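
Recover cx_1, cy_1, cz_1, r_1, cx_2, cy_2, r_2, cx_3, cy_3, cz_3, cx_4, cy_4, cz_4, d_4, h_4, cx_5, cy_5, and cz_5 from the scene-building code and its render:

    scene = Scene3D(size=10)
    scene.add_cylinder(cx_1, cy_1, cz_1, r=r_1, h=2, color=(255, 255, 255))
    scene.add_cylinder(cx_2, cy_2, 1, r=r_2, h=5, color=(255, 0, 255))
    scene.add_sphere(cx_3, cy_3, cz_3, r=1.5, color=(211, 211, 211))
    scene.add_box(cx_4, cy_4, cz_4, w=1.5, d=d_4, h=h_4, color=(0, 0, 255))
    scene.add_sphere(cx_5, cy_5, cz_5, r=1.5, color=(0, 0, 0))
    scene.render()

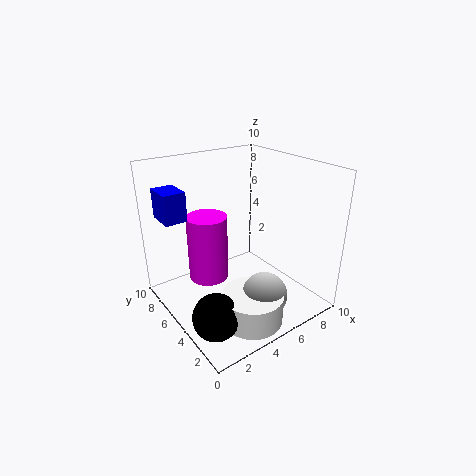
cx_1 = 4
cy_1 = 2
cz_1 = 0.5
r_1 = 2
cx_2 = 4
cy_2 = 7.5
r_2 = 1.5
cx_3 = 5
cy_3 = 2
cz_3 = 2
cx_4 = 0.5
cy_4 = 6.5
cz_4 = 6.5
d_4 = 2
h_4 = 2
cx_5 = 1.5
cy_5 = 2.5
cz_5 = 1.5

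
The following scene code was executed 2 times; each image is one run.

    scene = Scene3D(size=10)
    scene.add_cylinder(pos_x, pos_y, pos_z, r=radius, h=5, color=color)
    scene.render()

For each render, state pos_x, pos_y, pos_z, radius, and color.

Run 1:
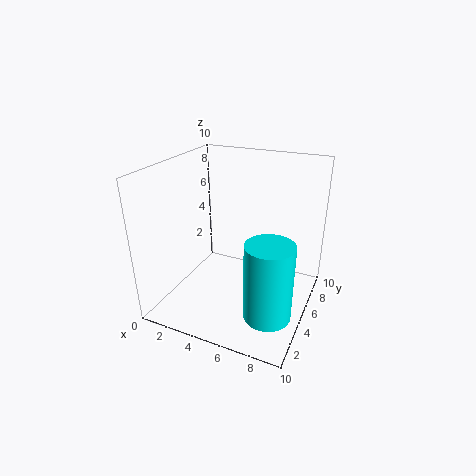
pos_x = 8.25, pos_y = 2.25, pos_z = 1.5, radius = 1.5, color = 'cyan'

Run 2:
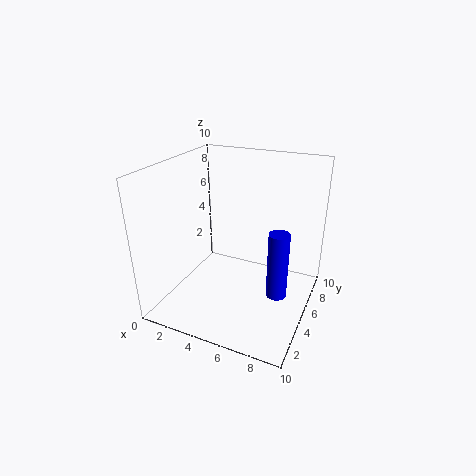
pos_x = 7.75, pos_y = 5.75, pos_z = 0.5, radius = 0.75, color = 'blue'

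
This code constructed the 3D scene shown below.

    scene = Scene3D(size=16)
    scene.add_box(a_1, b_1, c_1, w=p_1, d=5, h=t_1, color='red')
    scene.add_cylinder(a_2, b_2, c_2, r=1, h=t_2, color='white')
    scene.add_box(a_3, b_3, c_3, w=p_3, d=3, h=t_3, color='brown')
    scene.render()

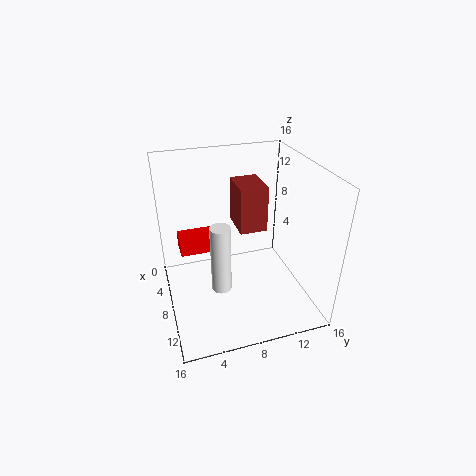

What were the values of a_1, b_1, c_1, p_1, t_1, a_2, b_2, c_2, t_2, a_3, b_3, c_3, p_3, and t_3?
a_1 = 1, b_1 = 2, c_1 = 4, p_1 = 3, t_1 = 2, a_2 = 12, b_2 = 5, c_2 = 5, t_2 = 7, a_3 = 5, b_3 = 8, c_3 = 9, p_3 = 4, t_3 = 5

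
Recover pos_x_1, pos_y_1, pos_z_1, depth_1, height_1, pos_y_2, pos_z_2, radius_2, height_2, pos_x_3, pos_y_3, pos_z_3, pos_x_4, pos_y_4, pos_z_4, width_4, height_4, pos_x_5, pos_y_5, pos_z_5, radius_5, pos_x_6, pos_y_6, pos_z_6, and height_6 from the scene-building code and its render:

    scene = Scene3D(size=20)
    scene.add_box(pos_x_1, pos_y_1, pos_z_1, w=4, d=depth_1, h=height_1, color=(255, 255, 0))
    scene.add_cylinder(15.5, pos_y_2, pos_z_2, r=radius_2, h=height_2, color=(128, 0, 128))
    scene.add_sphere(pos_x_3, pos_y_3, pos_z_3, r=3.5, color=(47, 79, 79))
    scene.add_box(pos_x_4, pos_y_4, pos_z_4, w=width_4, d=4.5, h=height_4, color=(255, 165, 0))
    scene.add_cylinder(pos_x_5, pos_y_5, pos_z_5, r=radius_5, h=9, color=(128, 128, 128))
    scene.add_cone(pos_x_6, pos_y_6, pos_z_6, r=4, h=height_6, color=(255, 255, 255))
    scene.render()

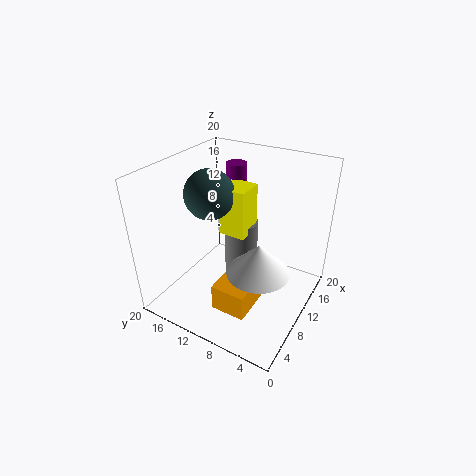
pos_x_1 = 10.5
pos_y_1 = 9.5
pos_z_1 = 9.5
depth_1 = 4
height_1 = 7
pos_y_2 = 13.5
pos_z_2 = 11.5
radius_2 = 1.5
height_2 = 7
pos_x_3 = 10
pos_y_3 = 14.5
pos_z_3 = 15.5
pos_x_4 = 2.5
pos_y_4 = 5
pos_z_4 = 3.5
width_4 = 7
height_4 = 3.5
pos_x_5 = 13.5
pos_y_5 = 11.5
pos_z_5 = 1.5
radius_5 = 2.5
pos_x_6 = 6.5
pos_y_6 = 5
pos_z_6 = 8.5
height_6 = 4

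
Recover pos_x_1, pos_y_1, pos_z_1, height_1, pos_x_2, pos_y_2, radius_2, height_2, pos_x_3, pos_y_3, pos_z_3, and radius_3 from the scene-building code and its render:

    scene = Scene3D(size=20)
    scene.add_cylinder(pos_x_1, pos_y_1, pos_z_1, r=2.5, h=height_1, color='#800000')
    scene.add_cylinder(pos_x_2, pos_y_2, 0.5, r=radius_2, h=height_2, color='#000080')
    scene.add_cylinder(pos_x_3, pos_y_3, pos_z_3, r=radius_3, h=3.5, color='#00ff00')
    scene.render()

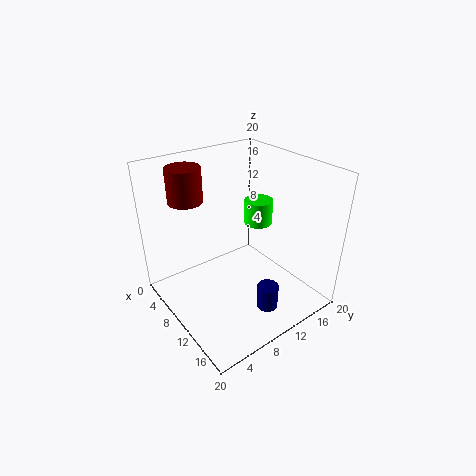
pos_x_1 = 3
pos_y_1 = 6
pos_z_1 = 14
height_1 = 5
pos_x_2 = 15
pos_y_2 = 11.5
radius_2 = 1.5
height_2 = 3.5
pos_x_3 = 9.5
pos_y_3 = 14
pos_z_3 = 11
radius_3 = 2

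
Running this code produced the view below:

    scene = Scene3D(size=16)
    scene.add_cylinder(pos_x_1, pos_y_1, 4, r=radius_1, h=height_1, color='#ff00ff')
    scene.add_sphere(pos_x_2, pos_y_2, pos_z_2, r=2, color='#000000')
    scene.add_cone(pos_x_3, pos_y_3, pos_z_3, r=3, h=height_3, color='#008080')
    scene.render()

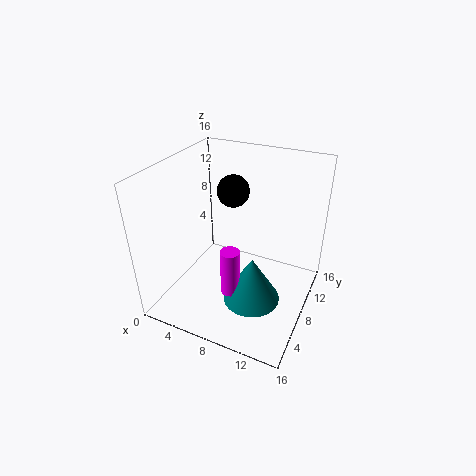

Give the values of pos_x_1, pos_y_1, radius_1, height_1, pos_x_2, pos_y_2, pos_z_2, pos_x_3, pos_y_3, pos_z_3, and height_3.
pos_x_1 = 9; pos_y_1 = 4; radius_1 = 1; height_1 = 5; pos_x_2 = 5; pos_y_2 = 13; pos_z_2 = 11; pos_x_3 = 11; pos_y_3 = 5; pos_z_3 = 3; height_3 = 5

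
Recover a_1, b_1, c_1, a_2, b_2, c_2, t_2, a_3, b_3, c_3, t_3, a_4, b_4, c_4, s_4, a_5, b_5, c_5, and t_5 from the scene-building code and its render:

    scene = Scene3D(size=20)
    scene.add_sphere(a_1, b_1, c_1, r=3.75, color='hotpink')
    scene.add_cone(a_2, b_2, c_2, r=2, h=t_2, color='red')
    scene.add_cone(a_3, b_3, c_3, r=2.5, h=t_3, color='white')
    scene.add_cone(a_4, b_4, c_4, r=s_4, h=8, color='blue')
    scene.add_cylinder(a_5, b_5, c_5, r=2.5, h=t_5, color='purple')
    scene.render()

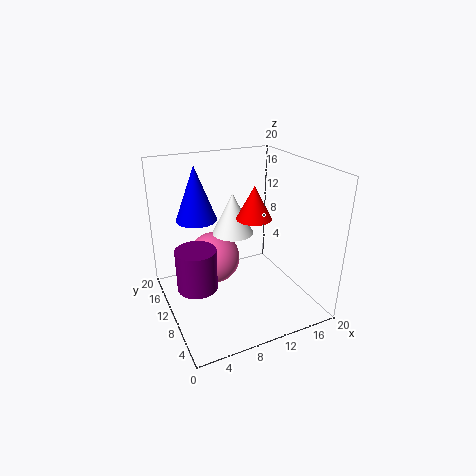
a_1 = 7.5, b_1 = 13, c_1 = 6, a_2 = 8.75, b_2 = 3.25, c_2 = 15.75, t_2 = 3.75, a_3 = 7.75, b_3 = 6.75, c_3 = 12.75, t_3 = 5, a_4 = 6, b_4 = 15.75, c_4 = 11.25, s_4 = 3, a_5 = 2.75, b_5 = 6.5, c_5 = 6.25, t_5 = 5.25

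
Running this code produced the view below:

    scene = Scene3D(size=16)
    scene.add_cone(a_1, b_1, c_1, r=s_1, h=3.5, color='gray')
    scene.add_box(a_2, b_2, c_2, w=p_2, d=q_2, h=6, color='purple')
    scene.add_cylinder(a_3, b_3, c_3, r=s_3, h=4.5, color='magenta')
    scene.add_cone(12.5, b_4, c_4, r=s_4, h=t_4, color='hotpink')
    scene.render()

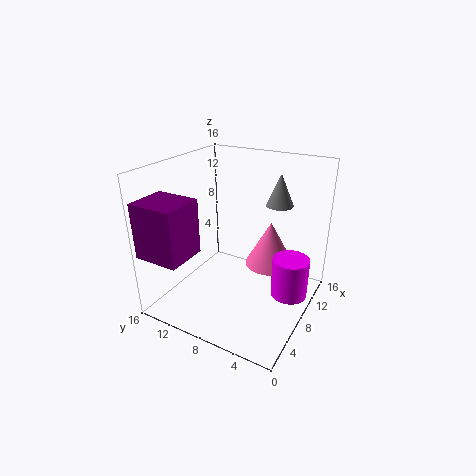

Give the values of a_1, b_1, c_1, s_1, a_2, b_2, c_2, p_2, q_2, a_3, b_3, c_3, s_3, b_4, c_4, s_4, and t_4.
a_1 = 11; b_1 = 4.5; c_1 = 11.5; s_1 = 1.5; a_2 = 0.5; b_2 = 11; c_2 = 7; p_2 = 4.5; q_2 = 5; a_3 = 9; b_3 = 2; c_3 = 2; s_3 = 2; b_4 = 6; c_4 = 3; s_4 = 3; t_4 = 5.5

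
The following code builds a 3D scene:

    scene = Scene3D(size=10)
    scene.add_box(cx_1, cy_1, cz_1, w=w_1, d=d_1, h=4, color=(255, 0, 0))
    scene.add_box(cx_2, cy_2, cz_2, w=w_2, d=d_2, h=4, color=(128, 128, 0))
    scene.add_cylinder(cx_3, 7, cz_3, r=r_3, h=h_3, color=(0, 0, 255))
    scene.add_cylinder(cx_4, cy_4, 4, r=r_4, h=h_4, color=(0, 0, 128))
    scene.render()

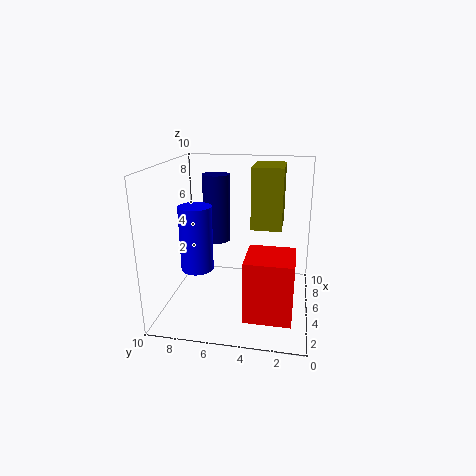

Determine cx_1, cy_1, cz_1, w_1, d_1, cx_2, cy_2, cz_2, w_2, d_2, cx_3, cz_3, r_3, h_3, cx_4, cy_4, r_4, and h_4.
cx_1 = 1
cy_1 = 1
cz_1 = 1
w_1 = 3
d_1 = 3
cx_2 = 4
cy_2 = 2
cz_2 = 6
w_2 = 3
d_2 = 2
cx_3 = 2
cz_3 = 4
r_3 = 1
h_3 = 4
cx_4 = 7
cy_4 = 7
r_4 = 1
h_4 = 5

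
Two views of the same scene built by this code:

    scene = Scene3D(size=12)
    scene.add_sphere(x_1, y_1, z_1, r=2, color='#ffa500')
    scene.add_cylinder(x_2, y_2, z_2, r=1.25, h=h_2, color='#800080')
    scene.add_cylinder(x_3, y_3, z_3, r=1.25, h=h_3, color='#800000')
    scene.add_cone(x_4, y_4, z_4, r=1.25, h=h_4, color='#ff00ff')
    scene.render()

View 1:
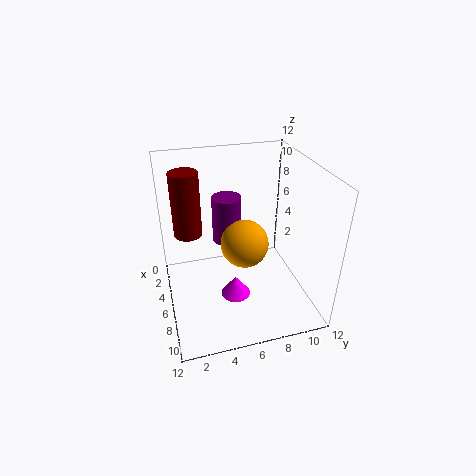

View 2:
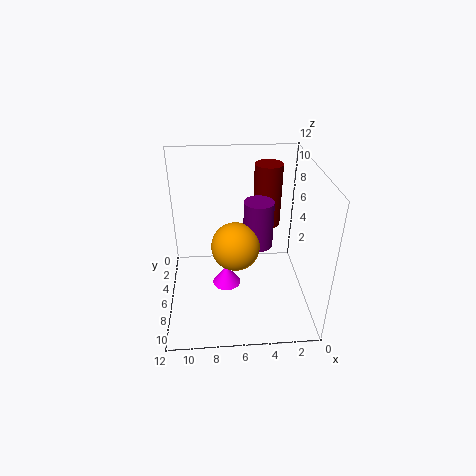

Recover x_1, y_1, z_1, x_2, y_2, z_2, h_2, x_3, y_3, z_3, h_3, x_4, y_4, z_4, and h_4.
x_1 = 6.25
y_1 = 6.5
z_1 = 5.5
x_2 = 4.25
y_2 = 5.5
z_2 = 5
h_2 = 4
x_3 = 3
y_3 = 2.25
z_3 = 5.25
h_3 = 5.75
x_4 = 7
y_4 = 5.5
z_4 = 1
h_4 = 1.75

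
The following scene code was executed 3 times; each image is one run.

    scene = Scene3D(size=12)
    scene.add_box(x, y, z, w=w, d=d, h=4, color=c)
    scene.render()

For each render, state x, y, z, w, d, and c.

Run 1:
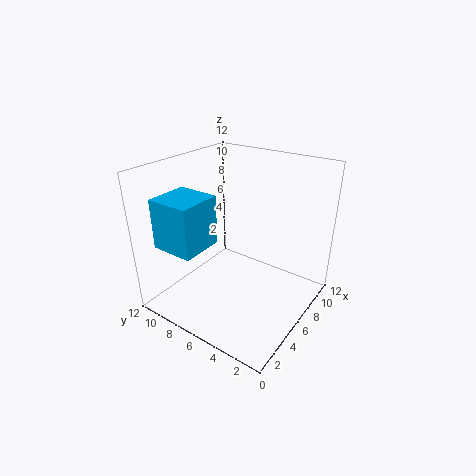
x = 1, y = 7, z = 6, w = 3.5, d = 3.5, c = 'deepskyblue'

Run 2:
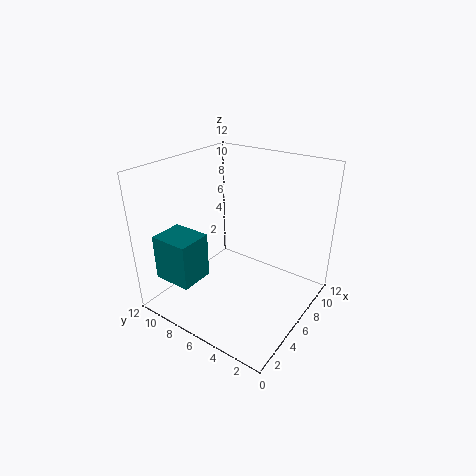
x = 2, y = 8.5, z = 2, w = 3, d = 3.5, c = 'teal'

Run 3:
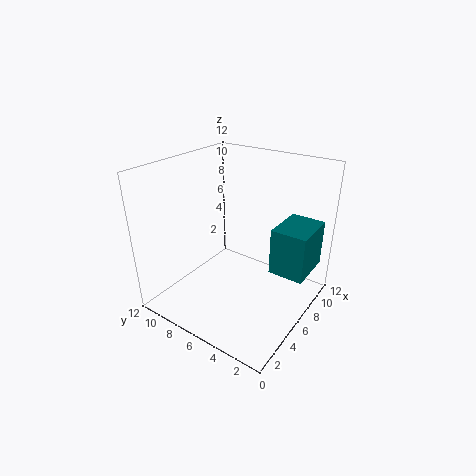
x = 7, y = 0.5, z = 3, w = 4, d = 3, c = 'teal'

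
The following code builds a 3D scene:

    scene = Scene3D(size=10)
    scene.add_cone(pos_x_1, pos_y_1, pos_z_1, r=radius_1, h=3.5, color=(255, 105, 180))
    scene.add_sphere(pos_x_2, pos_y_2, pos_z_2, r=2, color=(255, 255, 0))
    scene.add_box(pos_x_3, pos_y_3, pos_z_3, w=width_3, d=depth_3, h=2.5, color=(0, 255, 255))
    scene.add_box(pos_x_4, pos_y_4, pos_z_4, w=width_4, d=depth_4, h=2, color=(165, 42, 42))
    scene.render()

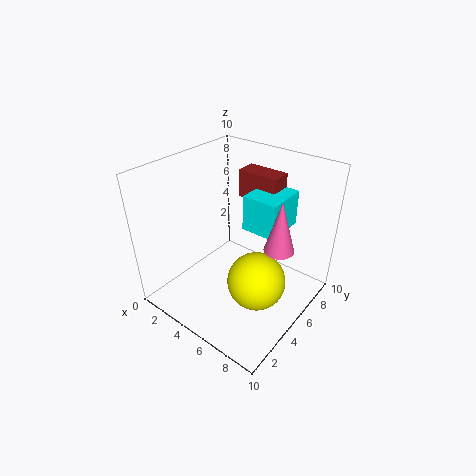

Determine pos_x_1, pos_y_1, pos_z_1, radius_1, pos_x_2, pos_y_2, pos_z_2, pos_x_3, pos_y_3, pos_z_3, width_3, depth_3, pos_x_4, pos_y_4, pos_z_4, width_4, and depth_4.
pos_x_1 = 8, pos_y_1 = 5.5, pos_z_1 = 5, radius_1 = 1, pos_x_2 = 7, pos_y_2 = 4.5, pos_z_2 = 2.5, pos_x_3 = 5, pos_y_3 = 5.5, pos_z_3 = 5.5, width_3 = 2.5, depth_3 = 3, pos_x_4 = 3.5, pos_y_4 = 7, pos_z_4 = 7, width_4 = 3, depth_4 = 1.5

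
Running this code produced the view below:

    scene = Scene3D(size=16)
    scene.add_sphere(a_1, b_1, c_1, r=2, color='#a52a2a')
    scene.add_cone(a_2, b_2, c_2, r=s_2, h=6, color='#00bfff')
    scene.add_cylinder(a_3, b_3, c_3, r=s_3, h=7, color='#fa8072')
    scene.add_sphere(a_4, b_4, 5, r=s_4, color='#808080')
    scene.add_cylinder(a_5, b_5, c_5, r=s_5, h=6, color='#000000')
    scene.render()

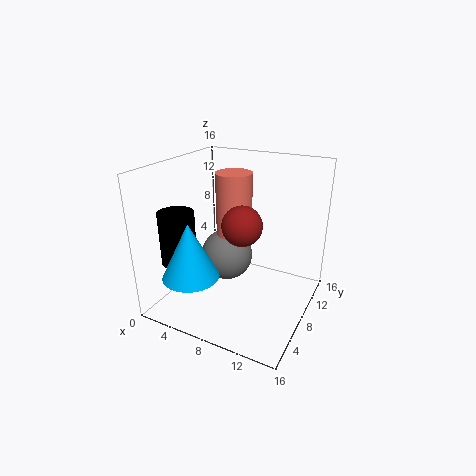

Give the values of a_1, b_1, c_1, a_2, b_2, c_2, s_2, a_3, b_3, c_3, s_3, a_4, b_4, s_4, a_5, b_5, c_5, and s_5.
a_1 = 10
b_1 = 5
c_1 = 11
a_2 = 5
b_2 = 3
c_2 = 5
s_2 = 3
a_3 = 7
b_3 = 9
c_3 = 8
s_3 = 2
a_4 = 6
b_4 = 9
s_4 = 3
a_5 = 2
b_5 = 5
c_5 = 5
s_5 = 2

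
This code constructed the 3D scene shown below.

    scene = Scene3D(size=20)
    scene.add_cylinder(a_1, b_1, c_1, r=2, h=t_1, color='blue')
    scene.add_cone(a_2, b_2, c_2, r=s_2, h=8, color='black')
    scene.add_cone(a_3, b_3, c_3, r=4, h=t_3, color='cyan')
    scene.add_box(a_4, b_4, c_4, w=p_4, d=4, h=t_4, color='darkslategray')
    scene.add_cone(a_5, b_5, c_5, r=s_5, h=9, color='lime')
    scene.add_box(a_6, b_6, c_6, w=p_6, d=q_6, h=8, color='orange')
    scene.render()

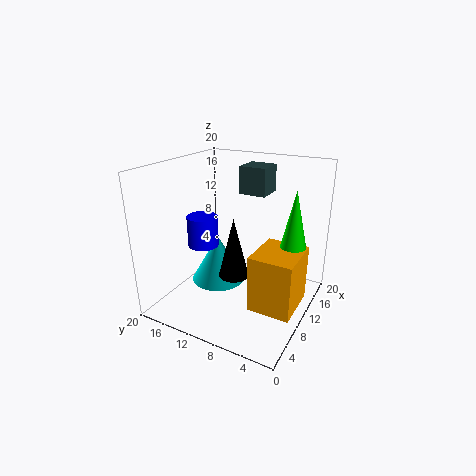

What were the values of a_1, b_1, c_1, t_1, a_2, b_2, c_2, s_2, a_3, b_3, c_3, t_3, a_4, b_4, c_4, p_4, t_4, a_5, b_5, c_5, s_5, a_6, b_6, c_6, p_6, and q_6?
a_1 = 6, b_1 = 13, c_1 = 10, t_1 = 4, a_2 = 7, b_2 = 9, c_2 = 6, s_2 = 2, a_3 = 11, b_3 = 14, c_3 = 2, t_3 = 7, a_4 = 14, b_4 = 8, c_4 = 15, p_4 = 4, t_4 = 4, a_5 = 13, b_5 = 3, c_5 = 8, s_5 = 2, a_6 = 7, b_6 = 1, c_6 = 1, p_6 = 7, q_6 = 6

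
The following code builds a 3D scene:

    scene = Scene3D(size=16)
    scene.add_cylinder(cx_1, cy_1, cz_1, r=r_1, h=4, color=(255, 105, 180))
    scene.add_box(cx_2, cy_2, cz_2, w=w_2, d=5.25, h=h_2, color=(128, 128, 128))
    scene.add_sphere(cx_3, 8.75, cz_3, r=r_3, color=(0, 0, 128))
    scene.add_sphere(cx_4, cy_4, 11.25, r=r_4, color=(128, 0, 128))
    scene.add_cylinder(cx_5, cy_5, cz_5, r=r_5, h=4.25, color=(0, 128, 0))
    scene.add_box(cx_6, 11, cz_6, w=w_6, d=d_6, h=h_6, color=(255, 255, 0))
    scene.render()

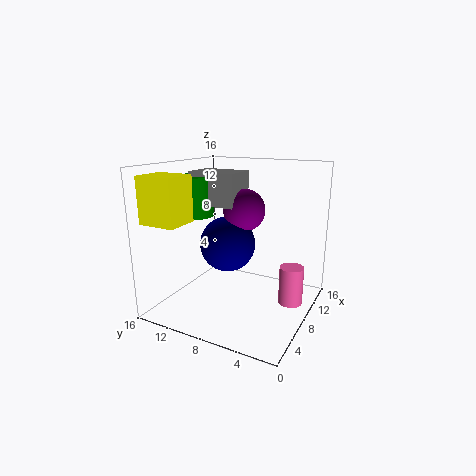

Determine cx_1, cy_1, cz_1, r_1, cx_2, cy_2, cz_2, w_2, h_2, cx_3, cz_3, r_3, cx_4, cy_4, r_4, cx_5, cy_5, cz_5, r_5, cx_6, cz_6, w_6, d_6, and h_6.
cx_1 = 7.5
cy_1 = 1.5
cz_1 = 2
r_1 = 1.25
cx_2 = 5.75
cy_2 = 7.5
cz_2 = 11.75
w_2 = 3.75
h_2 = 3.5
cx_3 = 7
cz_3 = 7.5
r_3 = 3
cx_4 = 8
cy_4 = 7.25
r_4 = 2.25
cx_5 = 6.25
cy_5 = 12.5
cz_5 = 10.5
r_5 = 2.25
cx_6 = 0.5
cz_6 = 10.5
w_6 = 3.5
d_6 = 4
h_6 = 4.75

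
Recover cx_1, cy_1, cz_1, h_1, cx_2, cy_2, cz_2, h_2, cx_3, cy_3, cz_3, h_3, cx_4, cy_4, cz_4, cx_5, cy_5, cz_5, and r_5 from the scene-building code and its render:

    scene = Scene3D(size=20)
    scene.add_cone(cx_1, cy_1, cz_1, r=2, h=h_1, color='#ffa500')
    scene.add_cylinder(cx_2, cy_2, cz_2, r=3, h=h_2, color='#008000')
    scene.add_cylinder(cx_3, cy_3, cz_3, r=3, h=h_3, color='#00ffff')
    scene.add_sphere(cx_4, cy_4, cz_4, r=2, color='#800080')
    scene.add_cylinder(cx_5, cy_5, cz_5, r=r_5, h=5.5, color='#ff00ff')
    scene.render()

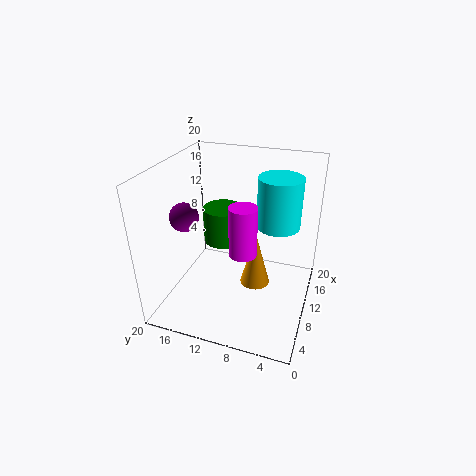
cx_1 = 8.5
cy_1 = 7
cz_1 = 4.5
h_1 = 7.5
cx_2 = 14.5
cy_2 = 14
cz_2 = 6.5
h_2 = 5.5
cx_3 = 12.5
cy_3 = 5
cz_3 = 11.5
h_3 = 7
cx_4 = 8
cy_4 = 17
cz_4 = 13
cx_5 = 1.5
cy_5 = 6.5
cz_5 = 13.5
r_5 = 1.5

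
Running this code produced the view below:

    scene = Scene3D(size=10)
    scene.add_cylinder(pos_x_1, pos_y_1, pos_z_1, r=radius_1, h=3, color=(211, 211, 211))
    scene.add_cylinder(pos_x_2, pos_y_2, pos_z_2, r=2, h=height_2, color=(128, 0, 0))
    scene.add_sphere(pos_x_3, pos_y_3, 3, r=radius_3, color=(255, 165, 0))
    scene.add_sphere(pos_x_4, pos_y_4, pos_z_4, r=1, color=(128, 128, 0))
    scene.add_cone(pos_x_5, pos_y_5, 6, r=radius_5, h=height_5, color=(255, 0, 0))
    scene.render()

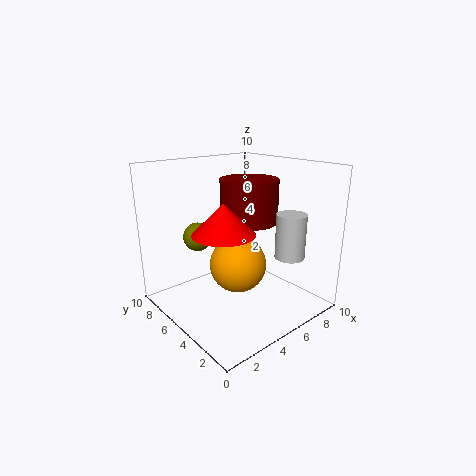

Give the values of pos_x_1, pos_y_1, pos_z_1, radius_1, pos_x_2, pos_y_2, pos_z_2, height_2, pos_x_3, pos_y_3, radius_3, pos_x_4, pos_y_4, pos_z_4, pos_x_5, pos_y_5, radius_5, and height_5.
pos_x_1 = 7
pos_y_1 = 2
pos_z_1 = 4
radius_1 = 1
pos_x_2 = 6
pos_y_2 = 5
pos_z_2 = 6
height_2 = 3
pos_x_3 = 5
pos_y_3 = 5
radius_3 = 2
pos_x_4 = 3
pos_y_4 = 7
pos_z_4 = 5
pos_x_5 = 3
pos_y_5 = 4
radius_5 = 2
height_5 = 2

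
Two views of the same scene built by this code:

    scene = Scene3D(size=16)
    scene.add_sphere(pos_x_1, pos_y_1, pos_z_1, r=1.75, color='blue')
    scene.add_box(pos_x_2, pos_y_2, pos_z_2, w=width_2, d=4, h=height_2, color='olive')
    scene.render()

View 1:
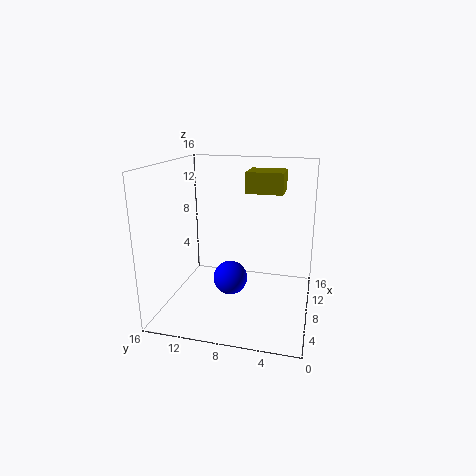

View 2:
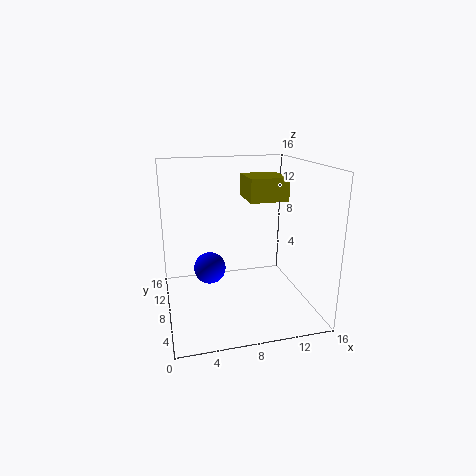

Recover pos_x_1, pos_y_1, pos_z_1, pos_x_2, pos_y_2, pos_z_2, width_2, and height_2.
pos_x_1 = 4.75, pos_y_1 = 8, pos_z_1 = 4.75, pos_x_2 = 8, pos_y_2 = 3.25, pos_z_2 = 13, width_2 = 3.75, height_2 = 2.25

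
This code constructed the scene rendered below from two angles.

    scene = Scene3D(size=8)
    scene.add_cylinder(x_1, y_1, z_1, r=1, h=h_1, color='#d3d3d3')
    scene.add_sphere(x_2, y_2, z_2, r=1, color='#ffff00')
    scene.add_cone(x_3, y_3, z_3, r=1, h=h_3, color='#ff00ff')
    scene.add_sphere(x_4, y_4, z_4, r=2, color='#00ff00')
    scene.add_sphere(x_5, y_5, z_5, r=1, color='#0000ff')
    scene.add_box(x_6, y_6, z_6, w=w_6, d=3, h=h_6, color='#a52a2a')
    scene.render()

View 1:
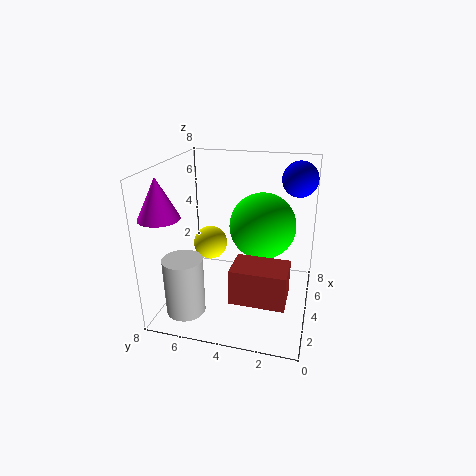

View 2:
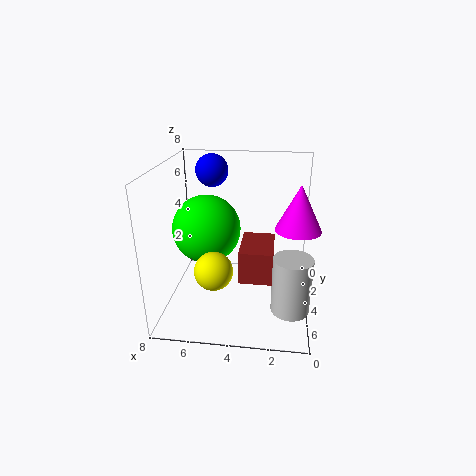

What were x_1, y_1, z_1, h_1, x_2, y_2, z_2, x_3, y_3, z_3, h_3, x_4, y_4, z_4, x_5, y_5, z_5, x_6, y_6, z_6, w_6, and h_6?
x_1 = 1; y_1 = 6; z_1 = 1; h_1 = 3; x_2 = 5; y_2 = 6; z_2 = 3; x_3 = 1; y_3 = 7; z_3 = 6; h_3 = 2; x_4 = 6; y_4 = 3; z_4 = 4; x_5 = 6; y_5 = 1; z_5 = 7; x_6 = 2; y_6 = 1; z_6 = 1; w_6 = 2; h_6 = 2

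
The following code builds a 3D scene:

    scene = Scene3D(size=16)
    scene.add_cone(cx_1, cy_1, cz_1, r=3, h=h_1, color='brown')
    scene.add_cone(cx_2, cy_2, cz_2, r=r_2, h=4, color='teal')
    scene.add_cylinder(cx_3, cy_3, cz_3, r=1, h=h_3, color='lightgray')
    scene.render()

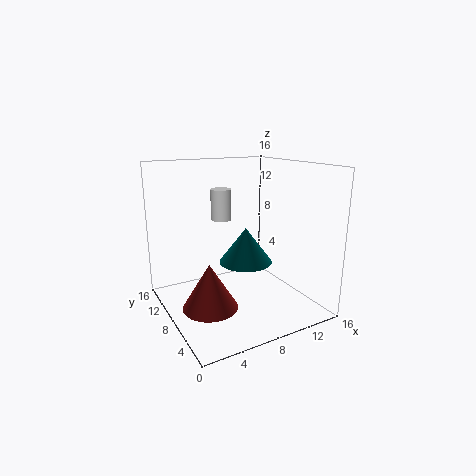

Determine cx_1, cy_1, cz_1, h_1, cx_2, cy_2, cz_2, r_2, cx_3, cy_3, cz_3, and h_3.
cx_1 = 4; cy_1 = 7; cz_1 = 1; h_1 = 5; cx_2 = 9; cy_2 = 8; cz_2 = 5; r_2 = 3; cx_3 = 5; cy_3 = 6; cz_3 = 11; h_3 = 3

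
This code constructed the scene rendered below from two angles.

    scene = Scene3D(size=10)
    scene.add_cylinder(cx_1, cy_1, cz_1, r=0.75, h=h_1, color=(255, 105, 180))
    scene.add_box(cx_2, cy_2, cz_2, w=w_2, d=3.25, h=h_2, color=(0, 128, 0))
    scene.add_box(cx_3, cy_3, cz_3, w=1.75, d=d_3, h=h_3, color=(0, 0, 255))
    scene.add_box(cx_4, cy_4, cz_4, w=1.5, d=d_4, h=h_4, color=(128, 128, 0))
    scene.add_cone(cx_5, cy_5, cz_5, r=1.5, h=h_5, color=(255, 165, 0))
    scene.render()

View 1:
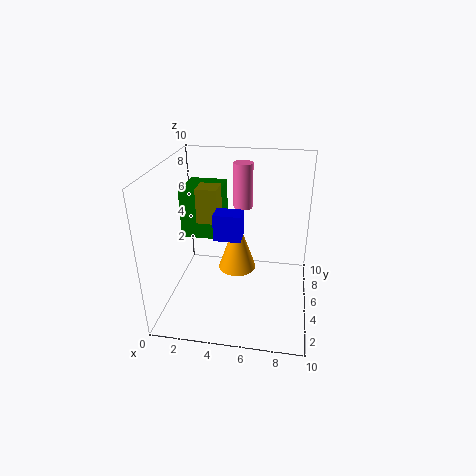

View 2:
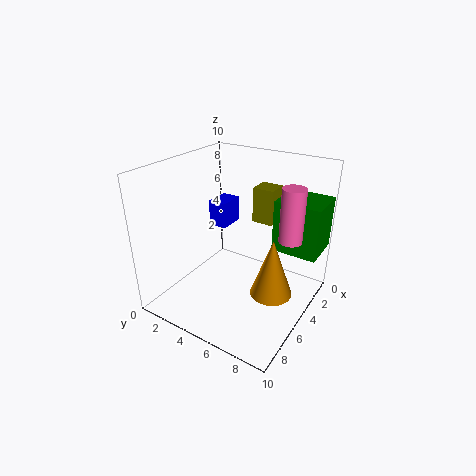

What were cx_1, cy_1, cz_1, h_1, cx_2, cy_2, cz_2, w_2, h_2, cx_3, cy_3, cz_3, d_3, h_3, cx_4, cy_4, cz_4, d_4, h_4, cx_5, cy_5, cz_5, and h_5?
cx_1 = 4.75; cy_1 = 8.75; cz_1 = 5.75; h_1 = 3.5; cx_2 = 0.25; cy_2 = 6.75; cz_2 = 3.75; w_2 = 3; h_2 = 3.75; cx_3 = 3.75; cy_3 = 3; cz_3 = 5.75; d_3 = 1.25; h_3 = 1.75; cx_4 = 2; cy_4 = 5.25; cz_4 = 5.75; d_4 = 1.5; h_4 = 2.5; cx_5 = 4.5; cy_5 = 7.5; cz_5 = 1; h_5 = 4.25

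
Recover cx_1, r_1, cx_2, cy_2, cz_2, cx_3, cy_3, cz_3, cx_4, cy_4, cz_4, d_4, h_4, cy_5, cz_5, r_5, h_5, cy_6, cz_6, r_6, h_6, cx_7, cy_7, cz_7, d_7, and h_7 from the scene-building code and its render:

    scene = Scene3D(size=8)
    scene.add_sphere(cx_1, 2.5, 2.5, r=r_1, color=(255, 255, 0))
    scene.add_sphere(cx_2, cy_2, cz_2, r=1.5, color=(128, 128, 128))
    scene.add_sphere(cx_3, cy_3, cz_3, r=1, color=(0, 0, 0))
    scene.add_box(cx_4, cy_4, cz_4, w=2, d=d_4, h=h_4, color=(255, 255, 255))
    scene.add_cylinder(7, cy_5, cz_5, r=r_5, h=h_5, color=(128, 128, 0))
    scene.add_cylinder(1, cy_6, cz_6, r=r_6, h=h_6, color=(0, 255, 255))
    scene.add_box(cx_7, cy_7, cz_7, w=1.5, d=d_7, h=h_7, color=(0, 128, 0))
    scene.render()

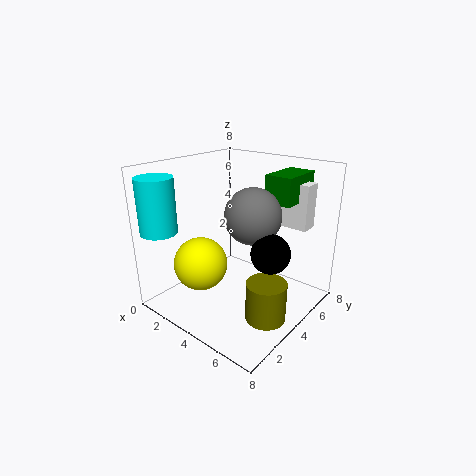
cx_1 = 2.5; r_1 = 1.5; cx_2 = 5; cy_2 = 4; cz_2 = 5.5; cx_3 = 6.5; cy_3 = 3.5; cz_3 = 4; cx_4 = 5; cy_4 = 6; cz_4 = 4.5; d_4 = 1; h_4 = 2.5; cy_5 = 2.5; cz_5 = 1; r_5 = 1; h_5 = 2; cy_6 = 1; cz_6 = 4.5; r_6 = 1; h_6 = 3; cx_7 = 5; cy_7 = 5; cz_7 = 6; d_7 = 2.5; h_7 = 1.5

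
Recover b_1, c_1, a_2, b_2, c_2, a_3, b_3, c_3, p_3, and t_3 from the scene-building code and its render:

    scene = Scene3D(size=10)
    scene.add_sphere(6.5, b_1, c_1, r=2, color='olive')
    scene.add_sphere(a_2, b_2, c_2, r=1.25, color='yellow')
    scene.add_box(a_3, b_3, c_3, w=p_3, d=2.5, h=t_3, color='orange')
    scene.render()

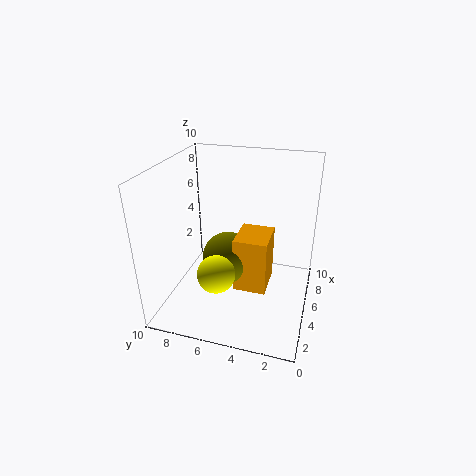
b_1 = 6.25
c_1 = 2.25
a_2 = 2.5
b_2 = 5.75
c_2 = 3.5
a_3 = 5.25
b_3 = 3
c_3 = 0.25
p_3 = 3
t_3 = 4.25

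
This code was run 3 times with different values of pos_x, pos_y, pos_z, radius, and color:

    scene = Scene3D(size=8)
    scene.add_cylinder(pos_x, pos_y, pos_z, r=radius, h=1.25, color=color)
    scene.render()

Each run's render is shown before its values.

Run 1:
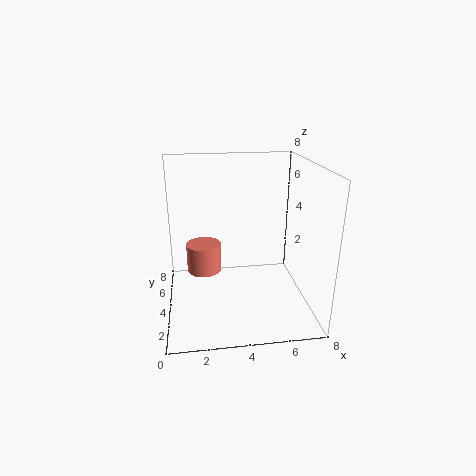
pos_x = 2; pos_y = 0.75; pos_z = 4; radius = 0.75; color = 'salmon'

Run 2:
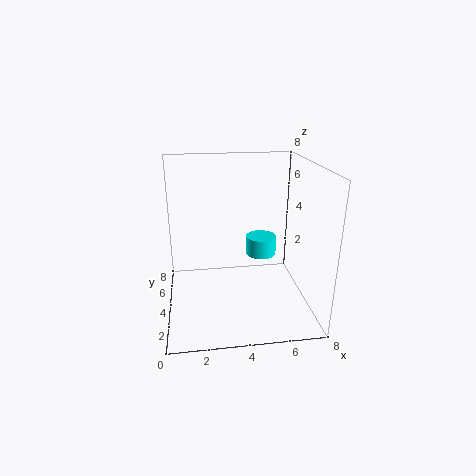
pos_x = 6; pos_y = 7; pos_z = 1.5; radius = 1; color = 'cyan'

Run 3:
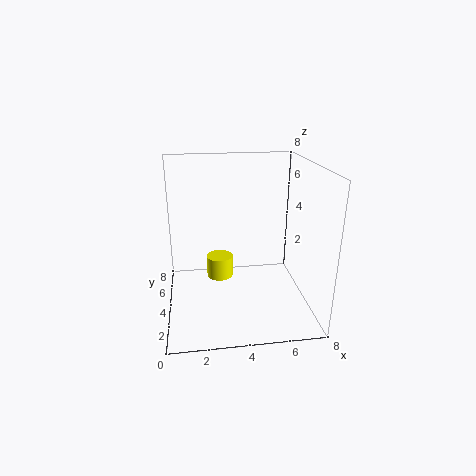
pos_x = 3; pos_y = 4.5; pos_z = 1.5; radius = 0.75; color = 'yellow'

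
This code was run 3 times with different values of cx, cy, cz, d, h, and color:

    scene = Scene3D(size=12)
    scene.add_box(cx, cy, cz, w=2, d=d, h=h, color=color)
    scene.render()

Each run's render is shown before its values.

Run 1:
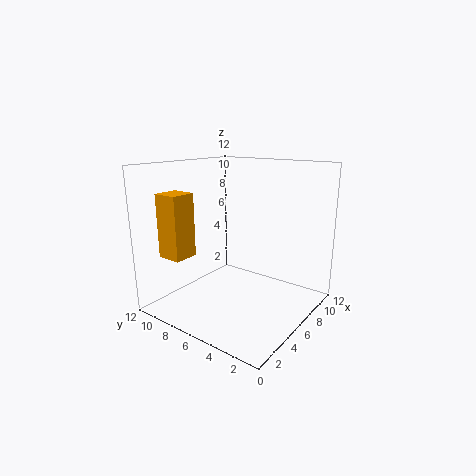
cx = 1; cy = 8; cz = 5; d = 2; h = 5; color = 'orange'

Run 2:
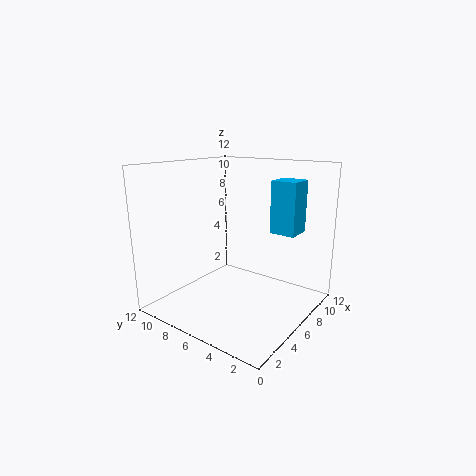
cx = 6; cy = 1; cz = 7; d = 2; h = 4; color = 'deepskyblue'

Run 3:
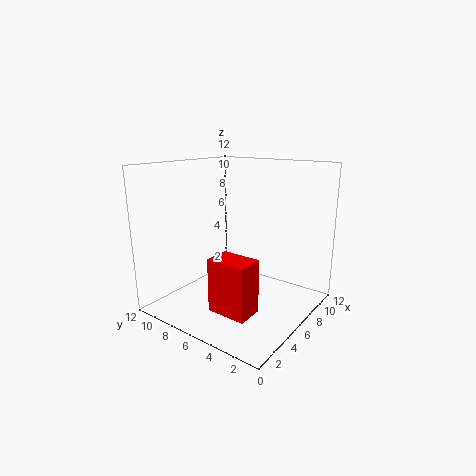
cx = 1; cy = 2; cz = 2; d = 3; h = 4; color = 'red'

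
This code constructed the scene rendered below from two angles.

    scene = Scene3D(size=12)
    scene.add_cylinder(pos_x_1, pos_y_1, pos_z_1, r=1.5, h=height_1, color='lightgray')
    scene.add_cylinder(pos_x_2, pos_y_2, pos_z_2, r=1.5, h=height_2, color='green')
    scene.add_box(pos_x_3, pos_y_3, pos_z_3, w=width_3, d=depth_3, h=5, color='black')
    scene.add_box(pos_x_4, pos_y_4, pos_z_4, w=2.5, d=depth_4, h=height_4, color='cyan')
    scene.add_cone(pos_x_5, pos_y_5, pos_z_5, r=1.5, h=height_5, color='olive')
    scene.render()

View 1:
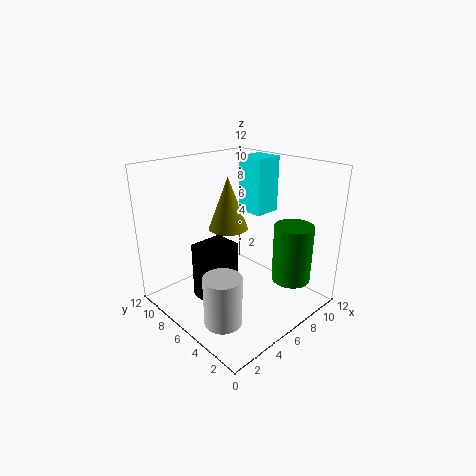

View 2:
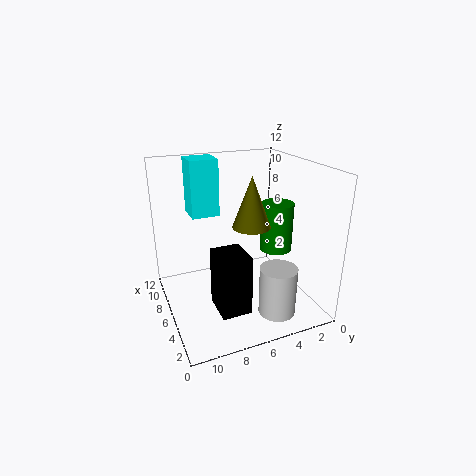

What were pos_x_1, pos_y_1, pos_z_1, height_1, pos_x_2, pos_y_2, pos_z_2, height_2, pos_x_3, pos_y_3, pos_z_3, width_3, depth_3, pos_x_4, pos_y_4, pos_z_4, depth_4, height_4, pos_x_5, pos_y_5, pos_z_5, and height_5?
pos_x_1 = 2.5
pos_y_1 = 4
pos_z_1 = 0.5
height_1 = 4
pos_x_2 = 7.5
pos_y_2 = 1.5
pos_z_2 = 3.5
height_2 = 4.5
pos_x_3 = 3
pos_y_3 = 6
pos_z_3 = 0.5
width_3 = 3
depth_3 = 2.5
pos_x_4 = 9
pos_y_4 = 6.5
pos_z_4 = 7
depth_4 = 2.5
height_4 = 5
pos_x_5 = 4.5
pos_y_5 = 5.5
pos_z_5 = 7.5
height_5 = 4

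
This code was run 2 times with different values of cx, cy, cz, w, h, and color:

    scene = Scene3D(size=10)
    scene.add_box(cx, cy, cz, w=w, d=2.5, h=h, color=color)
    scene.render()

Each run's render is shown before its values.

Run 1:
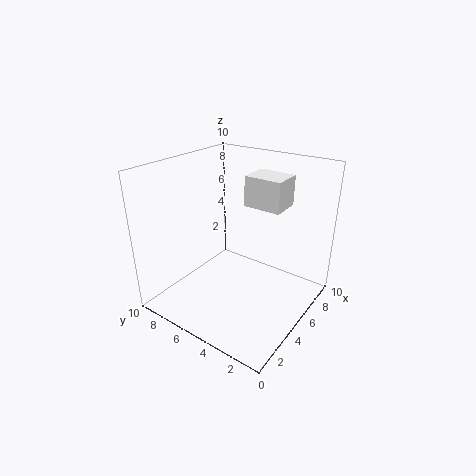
cx = 5, cy = 2, cz = 7.5, w = 2, h = 2, color = 'white'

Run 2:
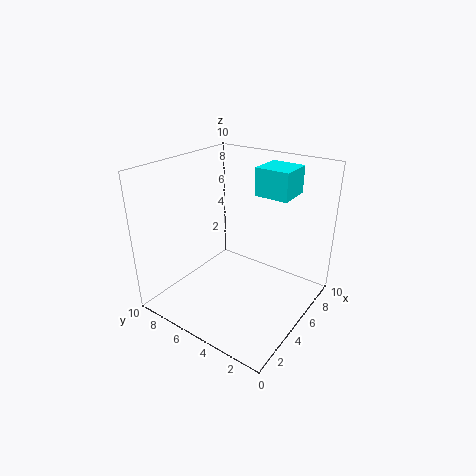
cx = 7, cy = 2.5, cz = 7.5, w = 2.5, h = 2, color = 'cyan'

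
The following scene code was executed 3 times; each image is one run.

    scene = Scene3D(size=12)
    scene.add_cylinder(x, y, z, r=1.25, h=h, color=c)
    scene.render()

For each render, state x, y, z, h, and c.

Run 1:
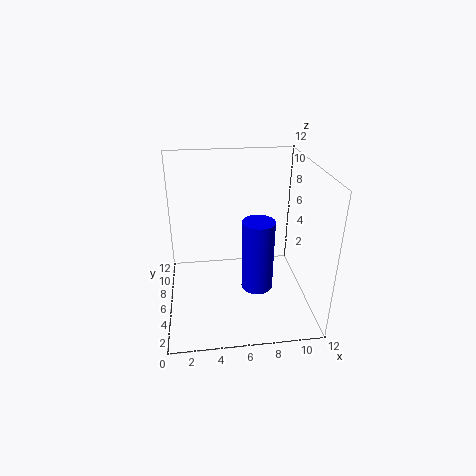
x = 7.25
y = 3.75
z = 2.75
h = 5.75
c = 'blue'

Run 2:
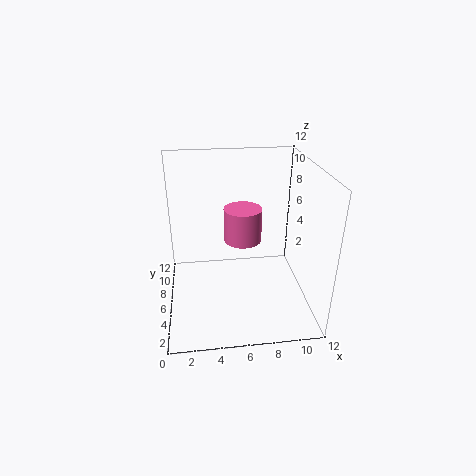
x = 5.75
y = 1.75
z = 8.25
h = 2.25
c = 'hotpink'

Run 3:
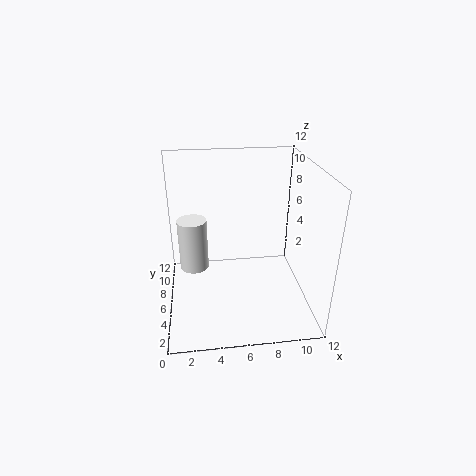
x = 2.25
y = 7.25
z = 2.75
h = 4.5
c = 'white'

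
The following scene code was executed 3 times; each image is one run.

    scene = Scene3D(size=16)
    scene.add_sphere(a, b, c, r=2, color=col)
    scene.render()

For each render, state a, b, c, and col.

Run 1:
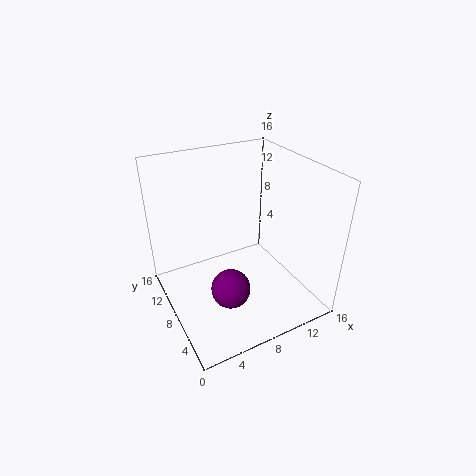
a = 5
b = 4
c = 5
col = 'purple'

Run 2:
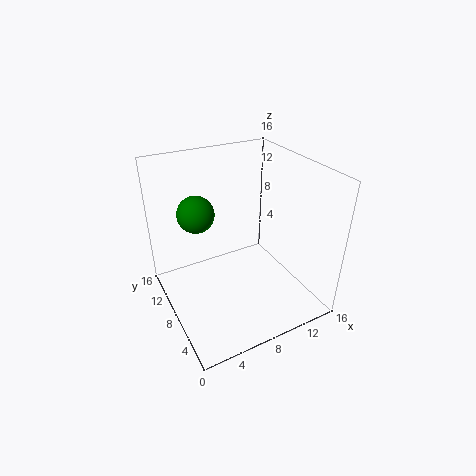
a = 4
b = 10
c = 11
col = 'green'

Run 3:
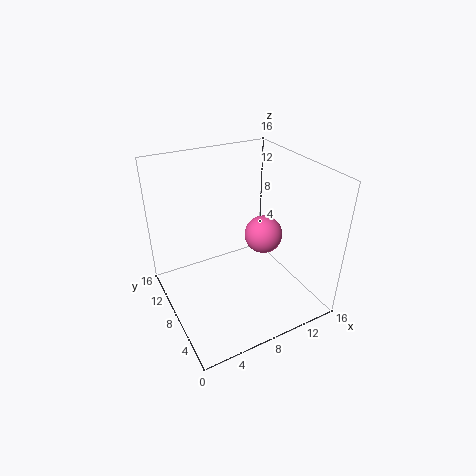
a = 10
b = 6
c = 9
col = 'hotpink'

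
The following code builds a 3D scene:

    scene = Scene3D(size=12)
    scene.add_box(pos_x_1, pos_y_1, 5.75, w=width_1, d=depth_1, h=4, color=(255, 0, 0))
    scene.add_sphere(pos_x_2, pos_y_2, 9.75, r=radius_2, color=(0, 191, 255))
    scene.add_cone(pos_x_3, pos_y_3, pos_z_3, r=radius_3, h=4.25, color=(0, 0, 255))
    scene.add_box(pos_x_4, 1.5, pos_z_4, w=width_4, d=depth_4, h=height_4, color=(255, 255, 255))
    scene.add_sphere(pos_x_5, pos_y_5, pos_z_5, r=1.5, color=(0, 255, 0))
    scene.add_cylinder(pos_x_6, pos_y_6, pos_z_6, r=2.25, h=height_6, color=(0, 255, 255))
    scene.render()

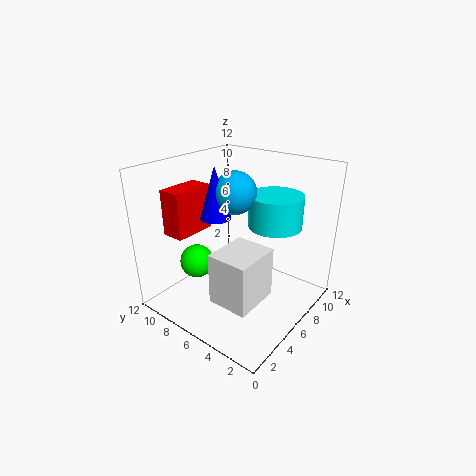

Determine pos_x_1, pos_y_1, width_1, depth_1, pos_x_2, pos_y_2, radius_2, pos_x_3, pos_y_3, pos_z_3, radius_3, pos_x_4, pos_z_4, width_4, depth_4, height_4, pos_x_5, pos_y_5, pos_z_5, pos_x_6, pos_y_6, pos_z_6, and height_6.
pos_x_1 = 3
pos_y_1 = 9.75
width_1 = 3.75
depth_1 = 2
pos_x_2 = 6.25
pos_y_2 = 6.5
radius_2 = 1.75
pos_x_3 = 5
pos_y_3 = 7.5
pos_z_3 = 7.75
radius_3 = 1.25
pos_x_4 = 0.75
pos_z_4 = 3.5
width_4 = 3.5
depth_4 = 3
height_4 = 3.75
pos_x_5 = 4.75
pos_y_5 = 9.75
pos_z_5 = 3
pos_x_6 = 8.5
pos_y_6 = 4
pos_z_6 = 6.75
height_6 = 2.75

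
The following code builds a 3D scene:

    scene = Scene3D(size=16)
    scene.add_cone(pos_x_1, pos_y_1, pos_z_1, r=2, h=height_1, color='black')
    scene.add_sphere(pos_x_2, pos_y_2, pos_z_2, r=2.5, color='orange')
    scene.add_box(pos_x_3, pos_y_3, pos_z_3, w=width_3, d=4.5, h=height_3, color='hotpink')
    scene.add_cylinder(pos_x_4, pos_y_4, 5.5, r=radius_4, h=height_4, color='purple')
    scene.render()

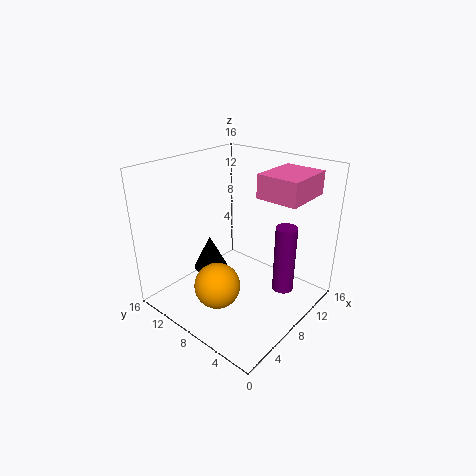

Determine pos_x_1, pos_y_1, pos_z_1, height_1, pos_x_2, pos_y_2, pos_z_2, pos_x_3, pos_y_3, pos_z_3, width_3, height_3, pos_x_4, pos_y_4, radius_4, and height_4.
pos_x_1 = 7.5
pos_y_1 = 12
pos_z_1 = 3
height_1 = 4
pos_x_2 = 4.5
pos_y_2 = 8
pos_z_2 = 3.5
pos_x_3 = 8.5
pos_y_3 = 1.5
pos_z_3 = 13
width_3 = 5.5
height_3 = 2.5
pos_x_4 = 6.5
pos_y_4 = 1
radius_4 = 1
height_4 = 6.5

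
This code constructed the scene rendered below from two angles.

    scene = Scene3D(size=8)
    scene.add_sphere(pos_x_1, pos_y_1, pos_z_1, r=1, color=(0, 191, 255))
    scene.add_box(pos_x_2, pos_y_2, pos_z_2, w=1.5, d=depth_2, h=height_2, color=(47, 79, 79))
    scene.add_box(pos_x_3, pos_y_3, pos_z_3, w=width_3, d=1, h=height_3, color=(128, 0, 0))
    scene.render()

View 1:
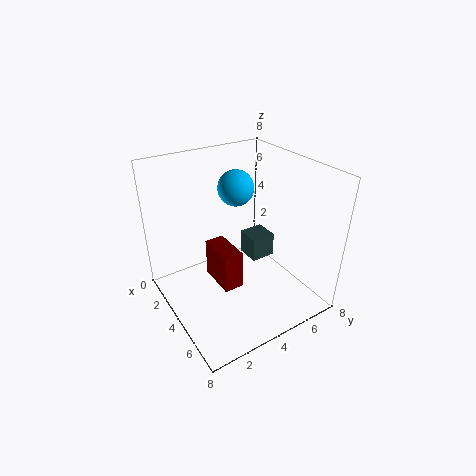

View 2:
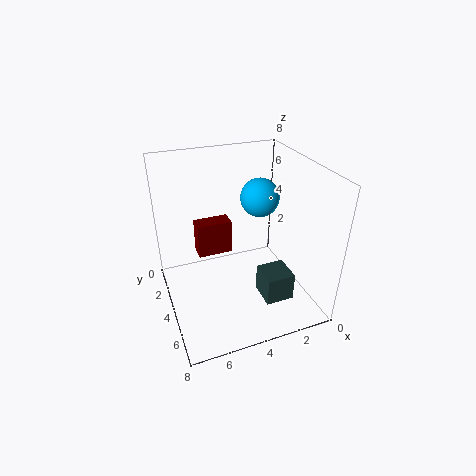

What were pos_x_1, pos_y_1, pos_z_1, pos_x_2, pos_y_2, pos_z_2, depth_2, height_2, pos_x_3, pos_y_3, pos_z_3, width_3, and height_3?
pos_x_1 = 3
pos_y_1 = 4.5
pos_z_1 = 6.5
pos_x_2 = 2
pos_y_2 = 5.5
pos_z_2 = 1.5
depth_2 = 1.5
height_2 = 1.5
pos_x_3 = 4
pos_y_3 = 2
pos_z_3 = 2.5
width_3 = 2
height_3 = 2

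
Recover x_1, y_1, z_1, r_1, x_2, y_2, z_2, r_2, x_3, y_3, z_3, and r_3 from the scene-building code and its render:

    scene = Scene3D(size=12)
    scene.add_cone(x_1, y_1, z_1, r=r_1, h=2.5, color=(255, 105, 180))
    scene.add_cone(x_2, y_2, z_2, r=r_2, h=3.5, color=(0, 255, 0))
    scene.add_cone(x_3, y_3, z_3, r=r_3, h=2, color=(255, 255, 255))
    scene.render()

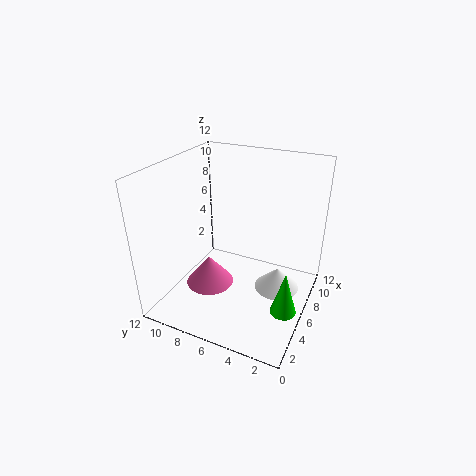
x_1 = 4.5; y_1 = 8; z_1 = 2; r_1 = 2; x_2 = 3.5; y_2 = 1; z_2 = 2; r_2 = 1; x_3 = 8; y_3 = 3; z_3 = 0.5; r_3 = 2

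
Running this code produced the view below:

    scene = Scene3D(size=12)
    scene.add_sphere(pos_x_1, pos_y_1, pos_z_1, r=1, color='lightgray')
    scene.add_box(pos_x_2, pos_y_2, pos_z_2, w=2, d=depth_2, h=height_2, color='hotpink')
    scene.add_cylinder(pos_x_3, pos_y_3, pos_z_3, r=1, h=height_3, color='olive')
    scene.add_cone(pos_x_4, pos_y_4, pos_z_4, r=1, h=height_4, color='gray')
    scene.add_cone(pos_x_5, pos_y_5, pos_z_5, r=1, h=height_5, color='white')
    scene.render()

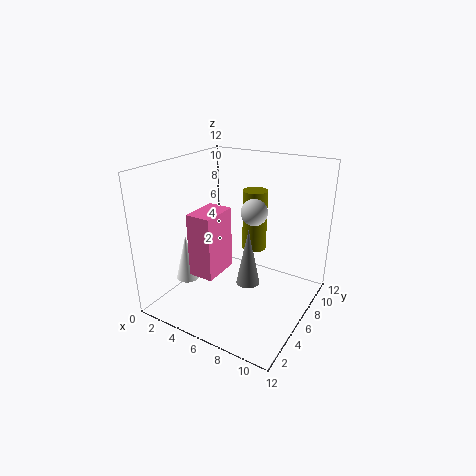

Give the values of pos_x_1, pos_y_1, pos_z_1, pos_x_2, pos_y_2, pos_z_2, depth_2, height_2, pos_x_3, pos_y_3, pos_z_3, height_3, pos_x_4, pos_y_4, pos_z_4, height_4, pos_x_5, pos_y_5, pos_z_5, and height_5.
pos_x_1 = 8
pos_y_1 = 5
pos_z_1 = 9
pos_x_2 = 4
pos_y_2 = 2
pos_z_2 = 4
depth_2 = 3
height_2 = 5
pos_x_3 = 7
pos_y_3 = 7
pos_z_3 = 5
height_3 = 5
pos_x_4 = 7
pos_y_4 = 6
pos_z_4 = 2
height_4 = 5
pos_x_5 = 2
pos_y_5 = 4
pos_z_5 = 2
height_5 = 4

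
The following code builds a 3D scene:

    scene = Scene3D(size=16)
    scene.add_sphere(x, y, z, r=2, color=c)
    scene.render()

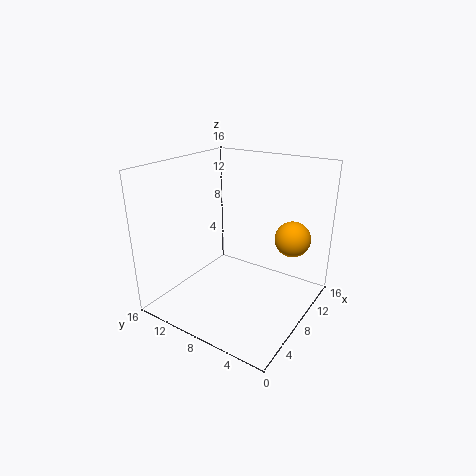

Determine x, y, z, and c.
x = 11.5
y = 3
z = 7.75
c = 'orange'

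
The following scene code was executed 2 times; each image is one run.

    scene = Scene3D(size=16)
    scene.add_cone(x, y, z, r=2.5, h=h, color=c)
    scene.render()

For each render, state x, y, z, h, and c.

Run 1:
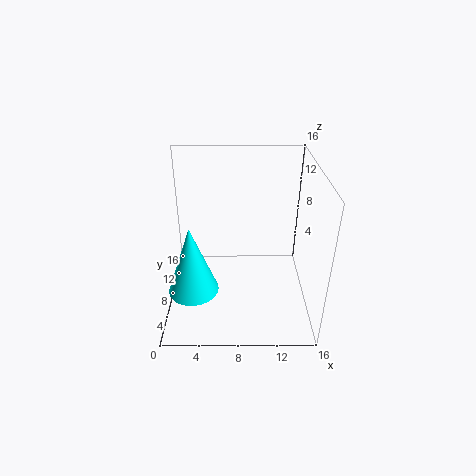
x = 3.5
y = 3
z = 5
h = 7
c = 'cyan'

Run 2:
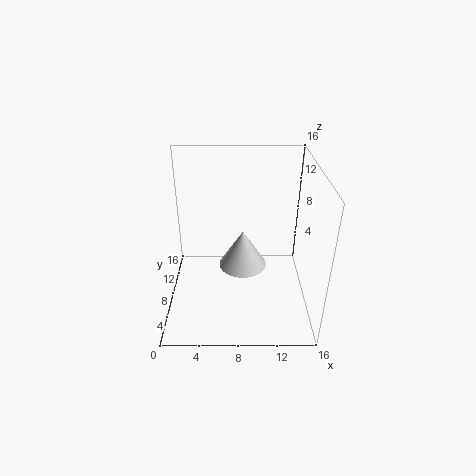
x = 8.5
y = 6
z = 6
h = 4
c = 'lightgray'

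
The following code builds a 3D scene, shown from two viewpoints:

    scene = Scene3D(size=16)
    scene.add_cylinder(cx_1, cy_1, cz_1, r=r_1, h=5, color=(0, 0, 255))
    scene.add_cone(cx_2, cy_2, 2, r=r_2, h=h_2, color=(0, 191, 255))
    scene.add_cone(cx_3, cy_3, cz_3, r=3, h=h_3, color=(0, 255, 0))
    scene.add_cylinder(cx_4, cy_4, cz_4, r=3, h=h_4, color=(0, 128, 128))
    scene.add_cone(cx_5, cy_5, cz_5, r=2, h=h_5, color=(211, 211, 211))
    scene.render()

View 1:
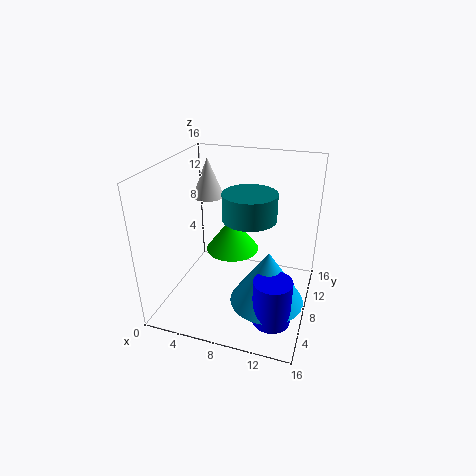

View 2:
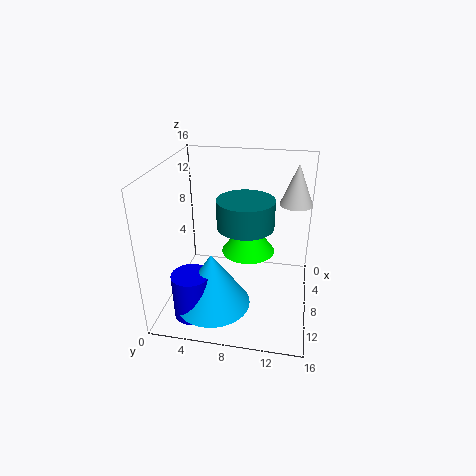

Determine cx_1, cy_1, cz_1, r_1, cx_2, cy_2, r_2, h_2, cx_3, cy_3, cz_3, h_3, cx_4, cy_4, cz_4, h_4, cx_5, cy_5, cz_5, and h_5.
cx_1 = 13; cy_1 = 4; cz_1 = 1; r_1 = 2; cx_2 = 12; cy_2 = 6; r_2 = 4; h_2 = 6; cx_3 = 7; cy_3 = 9; cz_3 = 6; h_3 = 4; cx_4 = 9; cy_4 = 9; cz_4 = 10; h_4 = 3; cx_5 = 2; cy_5 = 14; cz_5 = 10; h_5 = 5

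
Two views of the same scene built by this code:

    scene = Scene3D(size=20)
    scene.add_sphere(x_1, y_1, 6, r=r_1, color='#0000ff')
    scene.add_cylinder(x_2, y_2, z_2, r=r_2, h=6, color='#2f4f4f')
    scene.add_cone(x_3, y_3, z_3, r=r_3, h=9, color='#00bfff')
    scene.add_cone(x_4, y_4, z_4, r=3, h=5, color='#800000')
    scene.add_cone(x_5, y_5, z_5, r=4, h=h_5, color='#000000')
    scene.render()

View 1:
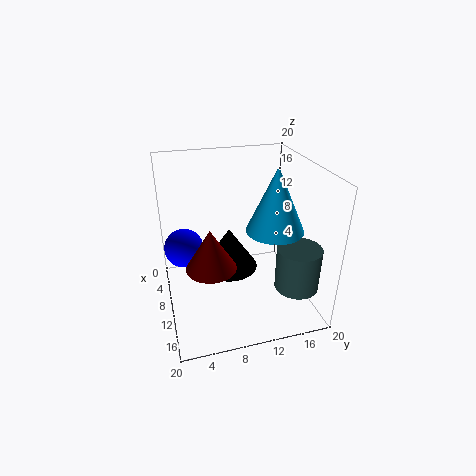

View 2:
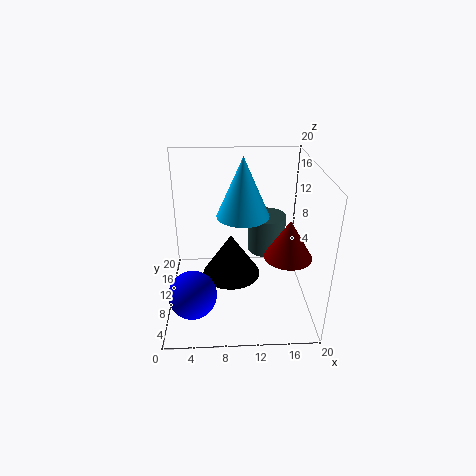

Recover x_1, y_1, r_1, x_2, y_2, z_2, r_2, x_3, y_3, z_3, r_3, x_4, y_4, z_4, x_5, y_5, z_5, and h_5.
x_1 = 4; y_1 = 3; r_1 = 3; x_2 = 15; y_2 = 17; z_2 = 4; r_2 = 3; x_3 = 11; y_3 = 15; z_3 = 11; r_3 = 4; x_4 = 16; y_4 = 5; z_4 = 10; x_5 = 9; y_5 = 9; z_5 = 5; h_5 = 6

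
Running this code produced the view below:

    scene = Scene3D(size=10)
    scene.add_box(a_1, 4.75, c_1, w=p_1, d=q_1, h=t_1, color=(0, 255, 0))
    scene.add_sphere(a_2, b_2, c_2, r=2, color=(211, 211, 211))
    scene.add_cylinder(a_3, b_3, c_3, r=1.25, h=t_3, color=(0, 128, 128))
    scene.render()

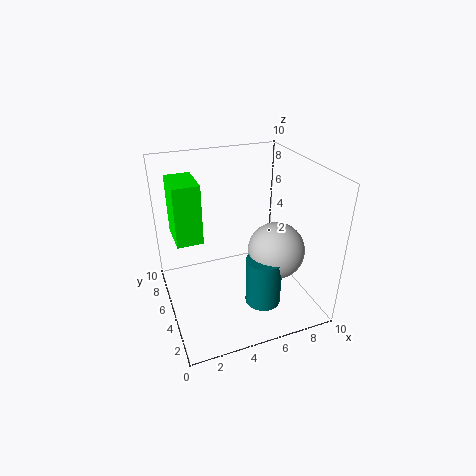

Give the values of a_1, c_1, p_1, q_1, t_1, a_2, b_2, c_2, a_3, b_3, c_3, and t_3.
a_1 = 0.75
c_1 = 5.25
p_1 = 1.75
q_1 = 2.75
t_1 = 4
a_2 = 7.5
b_2 = 4
c_2 = 4
a_3 = 6.25
b_3 = 3.25
c_3 = 0.5
t_3 = 3.5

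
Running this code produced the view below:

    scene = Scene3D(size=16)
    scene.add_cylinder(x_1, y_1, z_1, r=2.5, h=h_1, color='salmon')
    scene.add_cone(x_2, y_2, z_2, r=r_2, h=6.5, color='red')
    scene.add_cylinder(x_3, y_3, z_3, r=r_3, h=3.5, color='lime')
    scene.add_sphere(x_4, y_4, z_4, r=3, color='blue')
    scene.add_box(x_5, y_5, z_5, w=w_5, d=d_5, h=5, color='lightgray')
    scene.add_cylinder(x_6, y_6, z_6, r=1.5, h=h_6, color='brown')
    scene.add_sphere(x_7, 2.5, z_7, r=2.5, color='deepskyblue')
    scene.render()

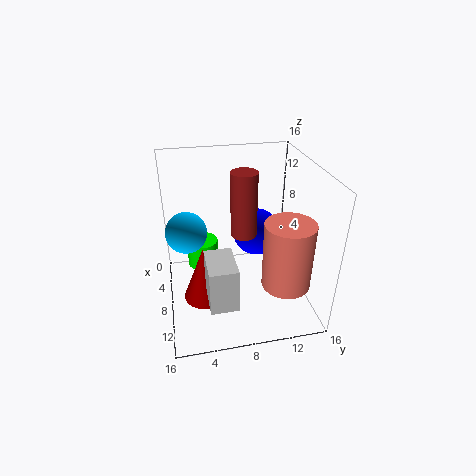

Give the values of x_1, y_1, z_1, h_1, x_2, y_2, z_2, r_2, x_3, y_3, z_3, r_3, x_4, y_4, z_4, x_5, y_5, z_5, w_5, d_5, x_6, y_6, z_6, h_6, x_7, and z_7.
x_1 = 13, y_1 = 12, z_1 = 5, h_1 = 7, x_2 = 8, y_2 = 4, z_2 = 0.5, r_2 = 2.5, x_3 = 2, y_3 = 4.5, z_3 = 1, r_3 = 2, x_4 = 3, y_4 = 11.5, z_4 = 5.5, x_5 = 9, y_5 = 4, z_5 = 2.5, w_5 = 4.5, d_5 = 3, x_6 = 6.5, y_6 = 9, z_6 = 7.5, h_6 = 7.5, x_7 = 4, z_7 = 7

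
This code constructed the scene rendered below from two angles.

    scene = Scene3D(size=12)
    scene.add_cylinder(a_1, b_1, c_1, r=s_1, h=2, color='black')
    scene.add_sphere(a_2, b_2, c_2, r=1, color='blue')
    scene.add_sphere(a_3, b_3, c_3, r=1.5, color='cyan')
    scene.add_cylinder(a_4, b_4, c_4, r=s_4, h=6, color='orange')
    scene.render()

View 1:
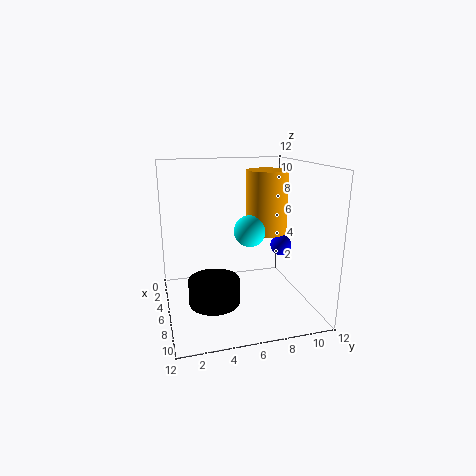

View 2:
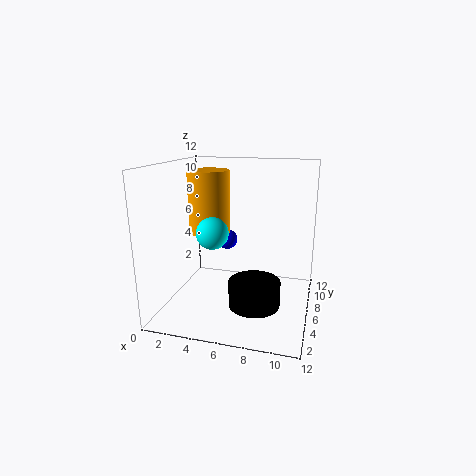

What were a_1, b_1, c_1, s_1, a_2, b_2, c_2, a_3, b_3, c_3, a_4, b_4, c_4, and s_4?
a_1 = 8, b_1 = 3.5, c_1 = 1.5, s_1 = 2, a_2 = 3.5, b_2 = 11, c_2 = 4, a_3 = 3, b_3 = 8, c_3 = 5.5, a_4 = 2, b_4 = 10, c_4 = 5, s_4 = 2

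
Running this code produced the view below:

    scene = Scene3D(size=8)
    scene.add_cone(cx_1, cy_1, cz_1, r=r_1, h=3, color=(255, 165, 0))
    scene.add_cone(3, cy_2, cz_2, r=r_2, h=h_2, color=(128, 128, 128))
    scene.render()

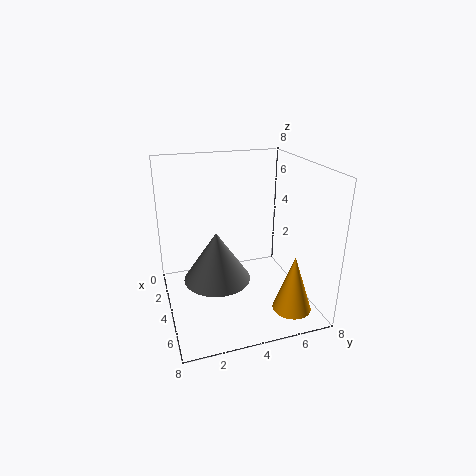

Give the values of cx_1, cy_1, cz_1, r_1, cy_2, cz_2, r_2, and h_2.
cx_1 = 7, cy_1 = 6, cz_1 = 1, r_1 = 1, cy_2 = 3, cz_2 = 1, r_2 = 2, h_2 = 3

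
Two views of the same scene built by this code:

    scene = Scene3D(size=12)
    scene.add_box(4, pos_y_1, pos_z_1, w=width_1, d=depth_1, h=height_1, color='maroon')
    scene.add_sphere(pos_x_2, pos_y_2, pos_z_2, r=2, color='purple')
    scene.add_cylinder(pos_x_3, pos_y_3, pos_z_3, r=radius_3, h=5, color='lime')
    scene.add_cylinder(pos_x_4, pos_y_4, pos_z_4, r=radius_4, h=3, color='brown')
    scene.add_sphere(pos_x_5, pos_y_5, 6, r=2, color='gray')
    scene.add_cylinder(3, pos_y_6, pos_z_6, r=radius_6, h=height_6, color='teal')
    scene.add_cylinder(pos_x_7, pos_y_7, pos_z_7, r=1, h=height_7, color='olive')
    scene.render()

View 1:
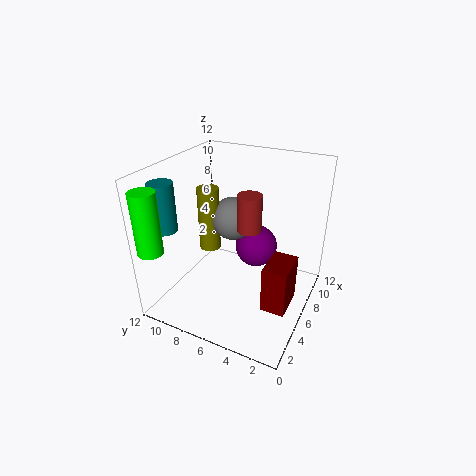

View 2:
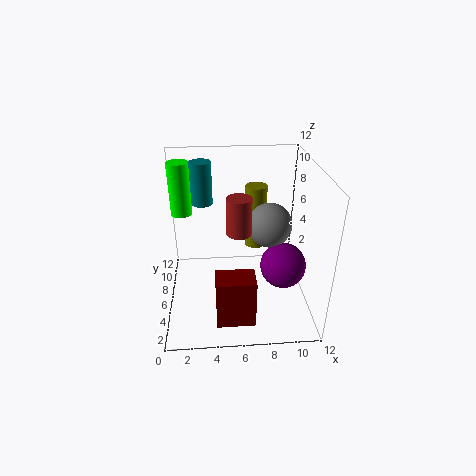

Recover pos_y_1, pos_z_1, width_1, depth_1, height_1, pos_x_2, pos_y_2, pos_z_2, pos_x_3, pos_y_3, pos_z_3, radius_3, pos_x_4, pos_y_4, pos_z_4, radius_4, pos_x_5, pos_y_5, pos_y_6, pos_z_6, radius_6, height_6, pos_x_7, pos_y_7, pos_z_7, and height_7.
pos_y_1 = 1; pos_z_1 = 1; width_1 = 3; depth_1 = 2; height_1 = 4; pos_x_2 = 10; pos_y_2 = 6; pos_z_2 = 3; pos_x_3 = 1; pos_y_3 = 11; pos_z_3 = 6; radius_3 = 1; pos_x_4 = 6; pos_y_4 = 5; pos_z_4 = 7; radius_4 = 1; pos_x_5 = 9; pos_y_5 = 8; pos_y_6 = 11; pos_z_6 = 7; radius_6 = 1; height_6 = 4; pos_x_7 = 8; pos_y_7 = 10; pos_z_7 = 3; height_7 = 6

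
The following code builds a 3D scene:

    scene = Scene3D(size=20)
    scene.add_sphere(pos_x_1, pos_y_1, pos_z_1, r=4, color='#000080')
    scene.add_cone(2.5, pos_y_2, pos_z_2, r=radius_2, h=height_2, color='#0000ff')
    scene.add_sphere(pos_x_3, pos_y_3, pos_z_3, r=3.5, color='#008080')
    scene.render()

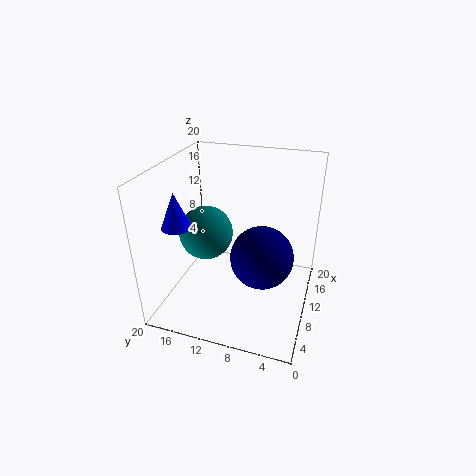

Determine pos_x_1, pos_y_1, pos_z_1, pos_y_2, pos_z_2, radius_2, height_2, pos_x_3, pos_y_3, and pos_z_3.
pos_x_1 = 6.75; pos_y_1 = 5.75; pos_z_1 = 9.75; pos_y_2 = 15; pos_z_2 = 14.75; radius_2 = 1.75; height_2 = 4.25; pos_x_3 = 7.25; pos_y_3 = 13.5; pos_z_3 = 11.75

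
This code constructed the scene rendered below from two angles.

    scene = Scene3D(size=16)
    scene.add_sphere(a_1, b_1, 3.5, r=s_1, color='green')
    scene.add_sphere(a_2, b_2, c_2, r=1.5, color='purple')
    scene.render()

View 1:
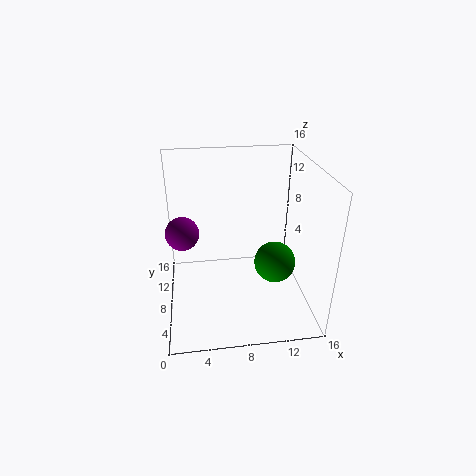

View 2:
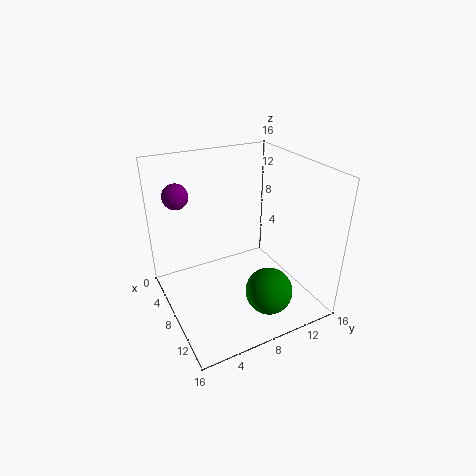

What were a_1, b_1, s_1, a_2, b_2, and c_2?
a_1 = 12.75
b_1 = 9.25
s_1 = 2.5
a_2 = 2.25
b_2 = 3
c_2 = 11.75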